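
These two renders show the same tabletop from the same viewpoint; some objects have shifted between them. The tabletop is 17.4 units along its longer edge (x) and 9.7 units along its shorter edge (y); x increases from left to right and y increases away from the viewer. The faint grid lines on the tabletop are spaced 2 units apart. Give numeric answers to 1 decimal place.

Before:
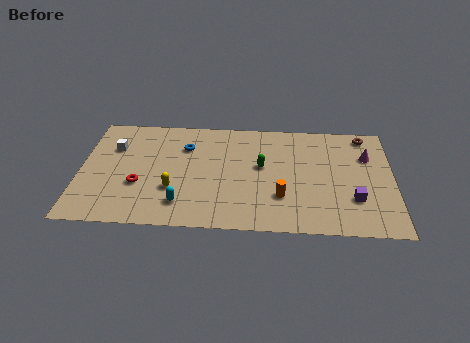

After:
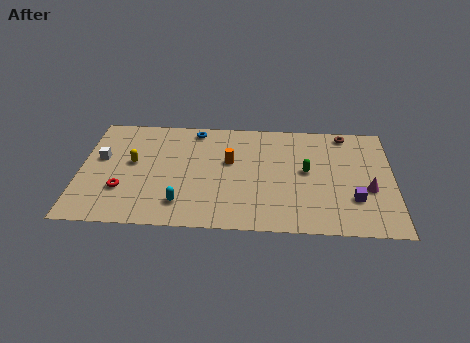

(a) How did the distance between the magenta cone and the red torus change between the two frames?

+0.5

The distance was about 13.1 in the first image and 13.6 in the second, so they moved 0.5 units further apart.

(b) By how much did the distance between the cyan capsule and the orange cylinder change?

-1.0

Before: roughly 5.6 units apart; after: 4.6. That's 1.0 units closer together.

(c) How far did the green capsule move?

2.5

The green capsule moved from about (10.1, 5.5) to (12.6, 5.2), a distance of √(2.5² + 0.3²) ≈ 2.5.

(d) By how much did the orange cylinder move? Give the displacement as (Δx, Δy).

(-2.9, 2.9)

The orange cylinder was at about (11.2, 2.9) and moved to about (8.3, 5.8).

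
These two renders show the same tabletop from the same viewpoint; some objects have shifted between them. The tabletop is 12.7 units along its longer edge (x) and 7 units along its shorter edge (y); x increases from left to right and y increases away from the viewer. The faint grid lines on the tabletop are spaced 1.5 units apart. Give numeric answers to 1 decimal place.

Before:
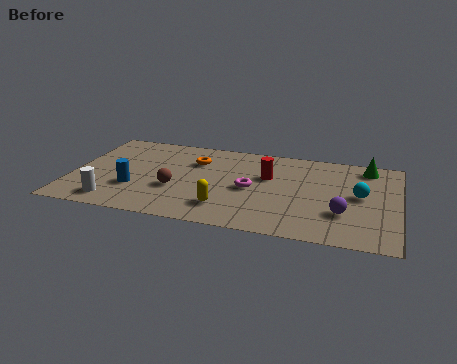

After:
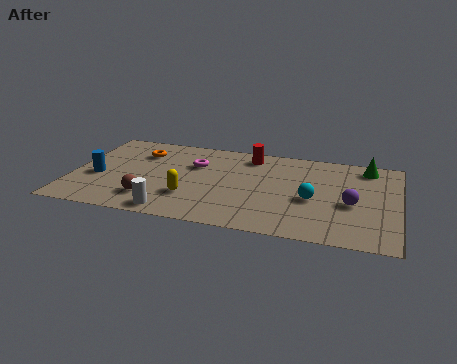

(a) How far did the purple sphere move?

0.9

From (10.6, 2.2) to (10.9, 3.0), the purple sphere covered √(0.3² + 0.8²) ≈ 0.9 units.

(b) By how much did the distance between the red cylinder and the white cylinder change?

-0.9

They were about 6.7 units apart before and 5.8 after — 0.9 units closer together.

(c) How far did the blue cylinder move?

1.6

The blue cylinder moved from about (2.5, 2.3) to (1.0, 2.9), a distance of √(1.5² + 0.6²) ≈ 1.6.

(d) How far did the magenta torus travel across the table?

2.7

The magenta torus was near (7.0, 3.3) before and (4.7, 4.7) after, so it travelled √(2.3² + 1.4²) ≈ 2.7 units.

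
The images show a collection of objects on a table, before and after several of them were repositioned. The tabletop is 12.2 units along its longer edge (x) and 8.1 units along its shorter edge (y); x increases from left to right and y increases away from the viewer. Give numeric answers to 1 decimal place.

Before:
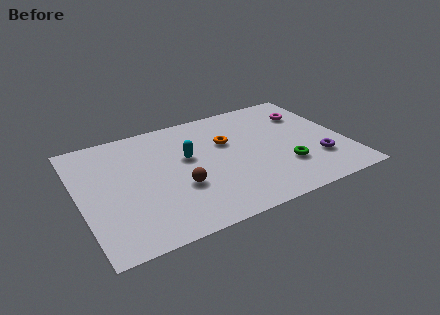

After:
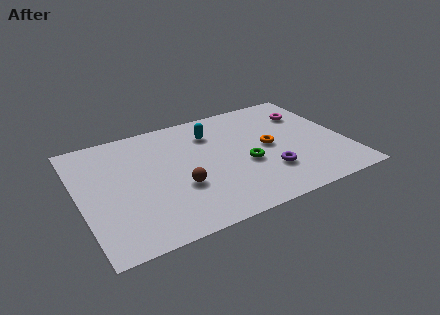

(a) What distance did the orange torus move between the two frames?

2.1

From (6.9, 5.2) to (8.7, 4.1), the orange torus covered √(1.8² + 1.1²) ≈ 2.1 units.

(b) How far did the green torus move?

1.9

From (9.2, 2.4) to (7.5, 3.3), the green torus covered √(1.7² + 0.9²) ≈ 1.9 units.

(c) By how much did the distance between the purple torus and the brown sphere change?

-2.3

They were about 6.3 units apart before and 4.0 after — 2.3 units closer together.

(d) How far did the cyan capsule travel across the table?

1.8

The cyan capsule moved from about (5.0, 4.8) to (6.3, 6.1), a distance of √(1.3² + 1.3²) ≈ 1.8.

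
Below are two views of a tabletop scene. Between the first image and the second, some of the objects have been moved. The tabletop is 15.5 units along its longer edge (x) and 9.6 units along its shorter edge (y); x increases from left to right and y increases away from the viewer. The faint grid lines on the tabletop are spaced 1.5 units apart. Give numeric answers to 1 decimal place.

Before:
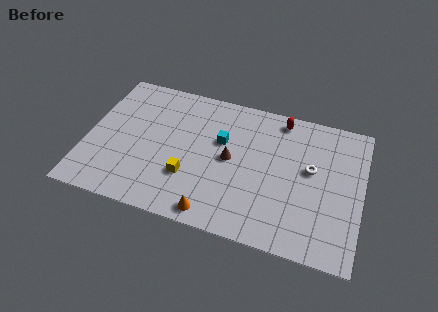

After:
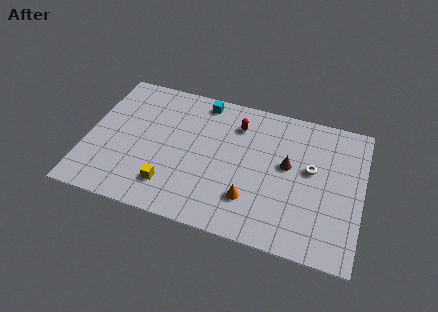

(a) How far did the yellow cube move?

1.3

From (5.9, 3.0) to (4.9, 2.1), the yellow cube covered √(1.0² + 0.9²) ≈ 1.3 units.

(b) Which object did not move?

the white torus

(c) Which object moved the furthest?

the brown cone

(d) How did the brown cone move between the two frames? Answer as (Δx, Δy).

(3.2, 0.5)

From the two frames, the brown cone sits at roughly (8.1, 4.9) before and (11.3, 5.4) after.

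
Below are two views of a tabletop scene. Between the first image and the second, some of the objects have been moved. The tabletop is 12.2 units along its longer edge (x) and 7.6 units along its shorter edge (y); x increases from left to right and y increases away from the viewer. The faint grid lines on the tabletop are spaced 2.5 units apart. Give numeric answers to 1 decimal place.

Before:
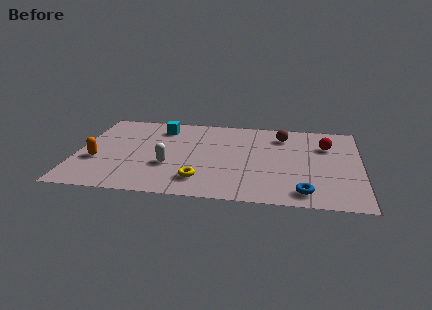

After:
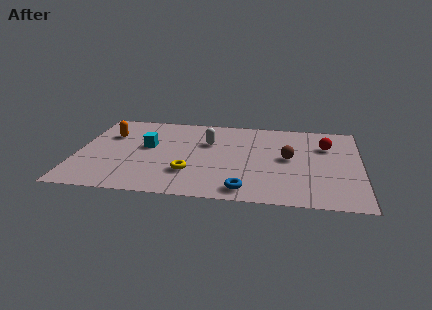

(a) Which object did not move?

the red sphere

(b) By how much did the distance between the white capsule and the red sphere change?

-2.1

The distance was about 7.2 in the first image and 5.1 in the second, so they moved 2.1 units closer together.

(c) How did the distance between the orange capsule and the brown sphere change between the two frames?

-0.6

The distance was about 8.5 in the first image and 7.9 in the second, so they moved 0.6 units closer together.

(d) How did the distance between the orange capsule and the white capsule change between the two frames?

+1.2

Before: roughly 3.1 units apart; after: 4.3. That's 1.2 units further apart.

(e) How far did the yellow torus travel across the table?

0.8

From (5.4, 1.6) to (4.9, 2.2), the yellow torus covered √(0.5² + 0.6²) ≈ 0.8 units.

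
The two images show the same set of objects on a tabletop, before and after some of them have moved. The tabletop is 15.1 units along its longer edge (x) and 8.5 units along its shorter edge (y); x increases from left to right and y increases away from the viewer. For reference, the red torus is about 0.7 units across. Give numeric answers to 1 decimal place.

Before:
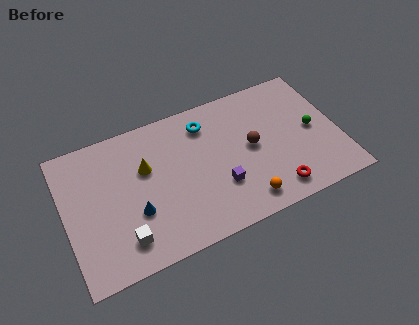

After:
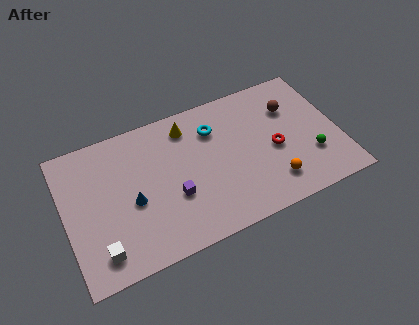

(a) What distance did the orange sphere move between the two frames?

1.7

The orange sphere was near (9.5, 1.3) before and (11.1, 1.8) after, so it travelled √(1.6² + 0.5²) ≈ 1.7 units.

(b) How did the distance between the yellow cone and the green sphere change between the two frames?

-1.5

They were about 9.3 units apart before and 7.8 after — 1.5 units closer together.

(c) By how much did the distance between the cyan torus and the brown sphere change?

+1.0

Before: roughly 3.3 units apart; after: 4.3. That's 1.0 units further apart.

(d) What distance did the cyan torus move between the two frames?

0.6

The cyan torus was near (8.0, 6.8) before and (8.4, 6.3) after, so it travelled √(0.4² + 0.5²) ≈ 0.6 units.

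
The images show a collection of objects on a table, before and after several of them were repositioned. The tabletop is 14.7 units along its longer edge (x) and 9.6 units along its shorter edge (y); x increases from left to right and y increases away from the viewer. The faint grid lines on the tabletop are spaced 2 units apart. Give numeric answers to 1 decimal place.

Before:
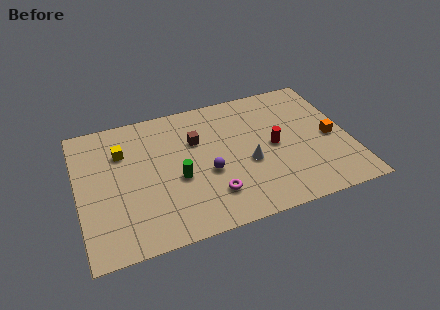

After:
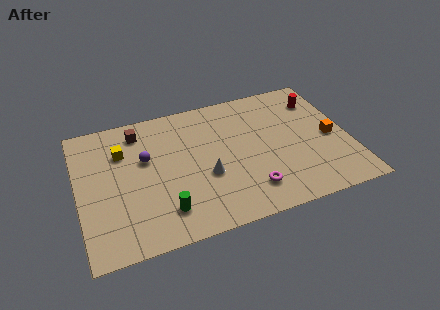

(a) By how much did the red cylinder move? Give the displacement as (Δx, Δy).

(2.8, 2.7)

From the two frames, the red cylinder sits at roughly (10.6, 4.7) before and (13.4, 7.4) after.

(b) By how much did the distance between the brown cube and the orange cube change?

+3.3

Before: roughly 7.5 units apart; after: 10.8. That's 3.3 units further apart.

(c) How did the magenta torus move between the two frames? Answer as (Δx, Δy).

(2.0, -0.3)

The magenta torus started near (7.0, 2.3) and ended near (9.0, 2.0).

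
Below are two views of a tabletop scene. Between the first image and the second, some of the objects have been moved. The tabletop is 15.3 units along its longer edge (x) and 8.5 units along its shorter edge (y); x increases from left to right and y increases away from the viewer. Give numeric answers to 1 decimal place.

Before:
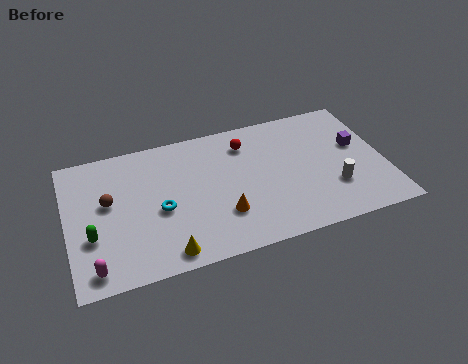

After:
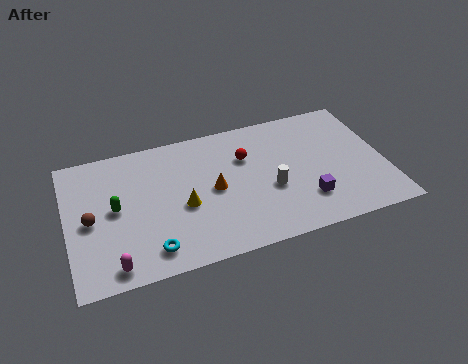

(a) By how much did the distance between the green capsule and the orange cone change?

-1.5

They were about 6.2 units apart before and 4.7 after — 1.5 units closer together.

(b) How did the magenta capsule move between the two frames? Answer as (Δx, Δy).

(0.9, -0.1)

The magenta capsule started near (1.1, 1.1) and ended near (2.0, 1.0).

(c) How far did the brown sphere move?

1.3

The brown sphere was near (2.0, 4.9) before and (1.1, 4.0) after, so it travelled √(0.9² + 0.9²) ≈ 1.3 units.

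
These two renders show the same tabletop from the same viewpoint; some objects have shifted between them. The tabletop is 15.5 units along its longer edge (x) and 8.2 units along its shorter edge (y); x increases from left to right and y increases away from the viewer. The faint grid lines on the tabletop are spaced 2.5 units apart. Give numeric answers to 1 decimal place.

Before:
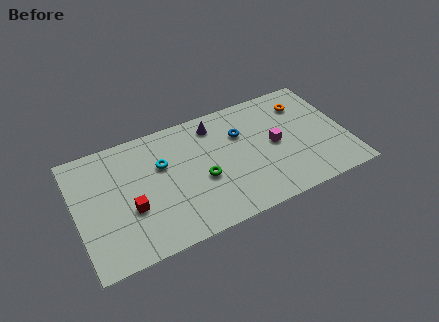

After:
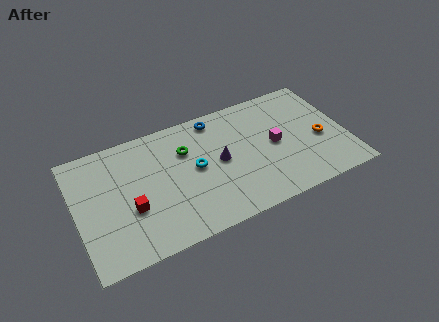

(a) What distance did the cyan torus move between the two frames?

2.1

The cyan torus moved from about (5.0, 5.3) to (6.8, 4.3), a distance of √(1.8² + 1.0²) ≈ 2.1.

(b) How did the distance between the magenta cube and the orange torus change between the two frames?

-0.3

Before: roughly 3.0 units apart; after: 2.7. That's 0.3 units closer together.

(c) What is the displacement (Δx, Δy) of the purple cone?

(0.0, -2.6)

The purple cone was at about (8.2, 6.8) and moved to about (8.2, 4.2).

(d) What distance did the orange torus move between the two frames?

2.9

The orange torus moved from about (13.4, 6.3) to (14.0, 3.5), a distance of √(0.6² + 2.8²) ≈ 2.9.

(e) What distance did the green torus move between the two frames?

2.4

From (7.1, 3.4) to (6.4, 5.7), the green torus covered √(0.7² + 2.3²) ≈ 2.4 units.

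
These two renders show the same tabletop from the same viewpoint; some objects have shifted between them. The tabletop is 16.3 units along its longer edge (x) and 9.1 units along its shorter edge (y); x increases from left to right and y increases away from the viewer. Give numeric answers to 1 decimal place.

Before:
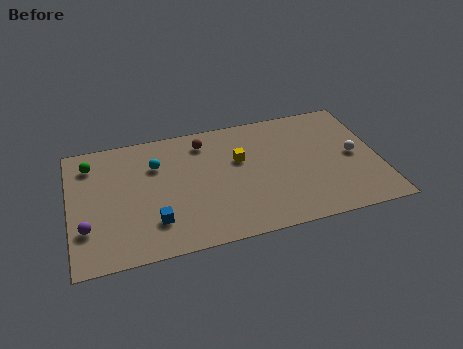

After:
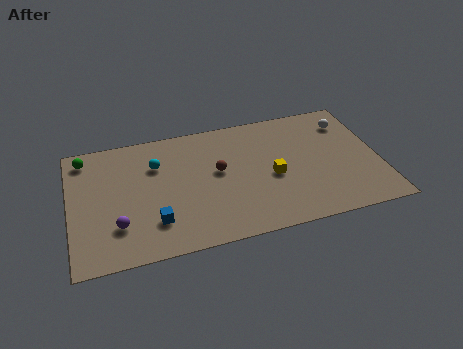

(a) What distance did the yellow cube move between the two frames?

2.3

From (9.0, 5.7) to (10.6, 4.0), the yellow cube covered √(1.6² + 1.7²) ≈ 2.3 units.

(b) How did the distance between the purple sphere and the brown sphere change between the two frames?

-2.0

They were about 8.0 units apart before and 6.0 after — 2.0 units closer together.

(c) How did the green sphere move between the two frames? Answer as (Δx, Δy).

(-0.3, 0.5)

The green sphere started near (1.2, 7.3) and ended near (0.9, 7.8).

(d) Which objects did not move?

the blue cube and the cyan sphere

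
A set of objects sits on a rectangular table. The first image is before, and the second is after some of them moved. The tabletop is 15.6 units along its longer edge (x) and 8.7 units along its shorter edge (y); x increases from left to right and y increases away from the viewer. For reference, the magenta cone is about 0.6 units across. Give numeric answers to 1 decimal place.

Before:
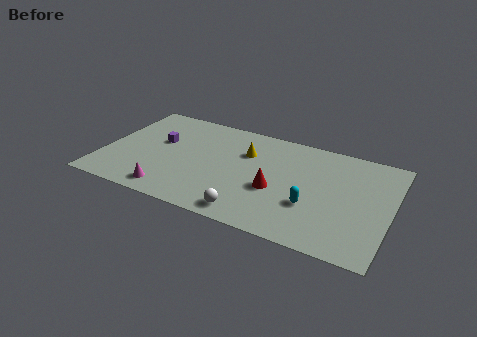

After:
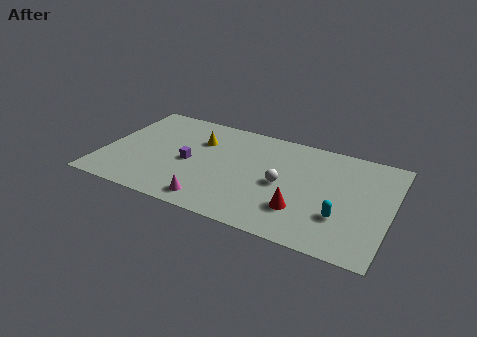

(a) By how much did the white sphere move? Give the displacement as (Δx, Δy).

(1.4, 3.0)

From the two frames, the white sphere sits at roughly (8.4, 1.1) before and (9.8, 4.1) after.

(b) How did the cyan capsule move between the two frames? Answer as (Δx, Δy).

(1.6, -0.3)

The cyan capsule started near (11.5, 3.0) and ended near (13.1, 2.7).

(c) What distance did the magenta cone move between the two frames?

2.3

From (4.0, 1.2) to (6.3, 1.2), the magenta cone covered √(2.3² + 0.0²) ≈ 2.3 units.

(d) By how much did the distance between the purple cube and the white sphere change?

-1.8

The distance was about 6.9 in the first image and 5.1 in the second, so they moved 1.8 units closer together.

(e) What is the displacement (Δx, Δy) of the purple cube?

(1.8, -1.2)

From the two frames, the purple cube sits at roughly (2.9, 5.2) before and (4.7, 4.0) after.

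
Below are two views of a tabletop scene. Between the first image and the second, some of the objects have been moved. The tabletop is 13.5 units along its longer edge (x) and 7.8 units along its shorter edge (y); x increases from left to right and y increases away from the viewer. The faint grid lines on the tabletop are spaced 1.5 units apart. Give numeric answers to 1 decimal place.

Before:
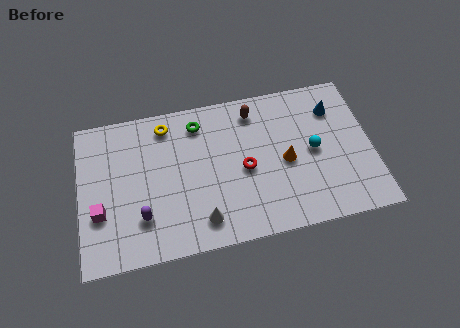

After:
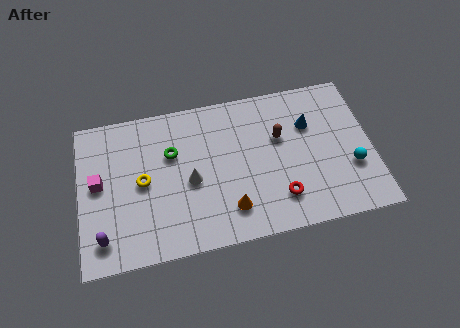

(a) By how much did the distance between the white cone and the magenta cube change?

-0.5

Before: roughly 4.8 units apart; after: 4.3. That's 0.5 units closer together.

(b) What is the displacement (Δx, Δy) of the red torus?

(1.5, -1.8)

From the two frames, the red torus sits at roughly (7.6, 3.6) before and (9.1, 1.8) after.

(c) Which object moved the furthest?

the orange cone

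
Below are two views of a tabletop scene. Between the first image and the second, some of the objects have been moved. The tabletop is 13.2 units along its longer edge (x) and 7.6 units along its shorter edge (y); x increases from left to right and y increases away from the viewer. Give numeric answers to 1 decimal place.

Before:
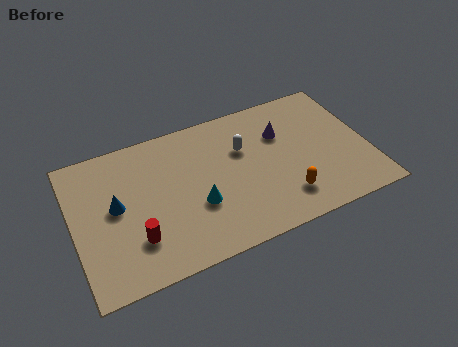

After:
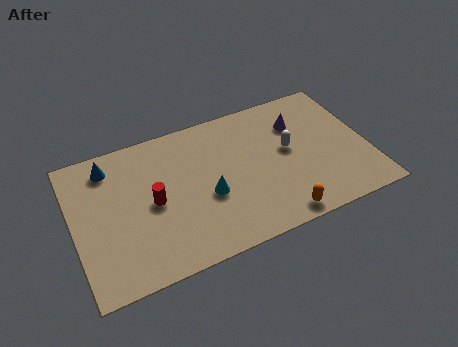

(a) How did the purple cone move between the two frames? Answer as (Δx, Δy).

(0.8, 0.3)

The purple cone started near (9.5, 5.2) and ended near (10.3, 5.5).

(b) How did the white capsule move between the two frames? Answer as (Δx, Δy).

(2.0, -0.8)

The white capsule started near (7.7, 5.0) and ended near (9.7, 4.2).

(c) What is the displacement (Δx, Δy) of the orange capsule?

(-0.4, -0.9)

From the two frames, the orange capsule sits at roughly (9.2, 1.7) before and (8.8, 0.8) after.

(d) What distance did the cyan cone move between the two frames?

0.6

The cyan cone was near (5.4, 2.8) before and (5.9, 3.1) after, so it travelled √(0.5² + 0.3²) ≈ 0.6 units.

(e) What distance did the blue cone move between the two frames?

2.2

From (1.9, 4.1) to (1.8, 6.3), the blue cone covered √(0.1² + 2.2²) ≈ 2.2 units.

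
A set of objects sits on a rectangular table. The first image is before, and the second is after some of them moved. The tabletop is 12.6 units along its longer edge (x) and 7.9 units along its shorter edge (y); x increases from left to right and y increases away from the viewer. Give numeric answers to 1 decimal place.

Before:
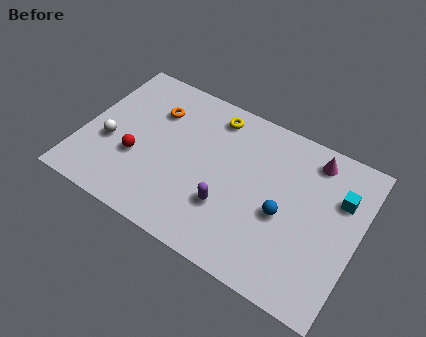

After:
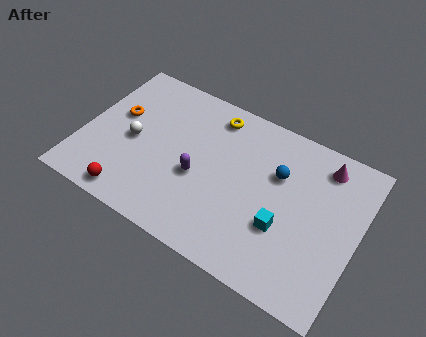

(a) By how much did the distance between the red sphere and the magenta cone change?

+1.3

The distance was about 8.5 in the first image and 9.8 in the second, so they moved 1.3 units further apart.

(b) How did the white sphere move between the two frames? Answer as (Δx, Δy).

(1.0, 0.6)

The white sphere was at about (1.3, 3.1) and moved to about (2.3, 3.7).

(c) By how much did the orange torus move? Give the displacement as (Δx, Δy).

(-1.6, -1.0)

From the two frames, the orange torus sits at roughly (3.0, 5.7) before and (1.4, 4.7) after.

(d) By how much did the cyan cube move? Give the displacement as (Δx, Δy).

(-2.2, -2.6)

The cyan cube was at about (11.6, 5.4) and moved to about (9.4, 2.8).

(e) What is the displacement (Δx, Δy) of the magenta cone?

(0.5, -0.1)

The magenta cone was at about (10.2, 6.7) and moved to about (10.7, 6.6).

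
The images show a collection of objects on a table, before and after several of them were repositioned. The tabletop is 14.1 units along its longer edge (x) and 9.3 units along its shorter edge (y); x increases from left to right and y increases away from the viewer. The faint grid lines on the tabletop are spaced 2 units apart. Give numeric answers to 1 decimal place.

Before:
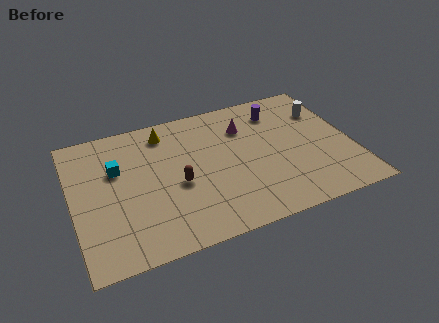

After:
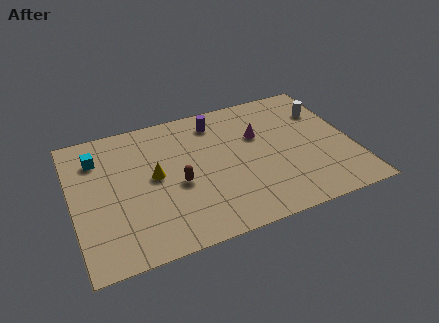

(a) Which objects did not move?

the white cylinder and the brown capsule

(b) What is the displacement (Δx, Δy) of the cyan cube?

(-0.9, 1.1)

The cyan cube was at about (2.3, 6.0) and moved to about (1.4, 7.1).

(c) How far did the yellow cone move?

3.0

The yellow cone moved from about (4.9, 7.8) to (4.1, 4.9), a distance of √(0.8² + 2.9²) ≈ 3.0.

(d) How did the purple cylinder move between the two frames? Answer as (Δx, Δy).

(-3.2, 0.3)

The purple cylinder was at about (10.7, 7.4) and moved to about (7.5, 7.7).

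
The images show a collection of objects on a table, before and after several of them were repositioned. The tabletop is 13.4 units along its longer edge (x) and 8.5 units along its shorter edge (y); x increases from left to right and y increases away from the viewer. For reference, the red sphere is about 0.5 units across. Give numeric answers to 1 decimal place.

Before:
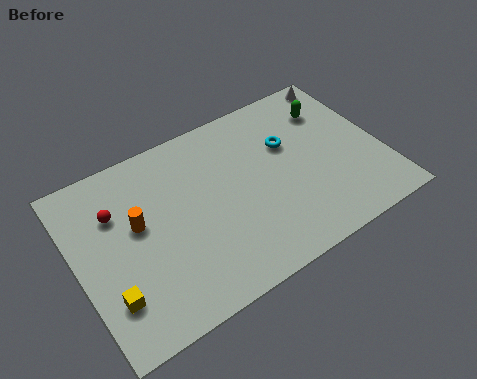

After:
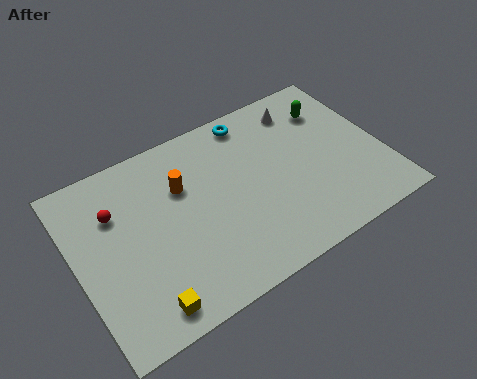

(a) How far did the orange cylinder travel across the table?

2.2

From (2.7, 4.9) to (4.8, 5.7), the orange cylinder covered √(2.1² + 0.8²) ≈ 2.2 units.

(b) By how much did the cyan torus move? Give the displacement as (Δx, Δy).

(-1.3, 2.0)

The cyan torus started near (9.5, 5.5) and ended near (8.2, 7.5).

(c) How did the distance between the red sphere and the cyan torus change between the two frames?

-1.1

They were about 7.6 units apart before and 6.5 after — 1.1 units closer together.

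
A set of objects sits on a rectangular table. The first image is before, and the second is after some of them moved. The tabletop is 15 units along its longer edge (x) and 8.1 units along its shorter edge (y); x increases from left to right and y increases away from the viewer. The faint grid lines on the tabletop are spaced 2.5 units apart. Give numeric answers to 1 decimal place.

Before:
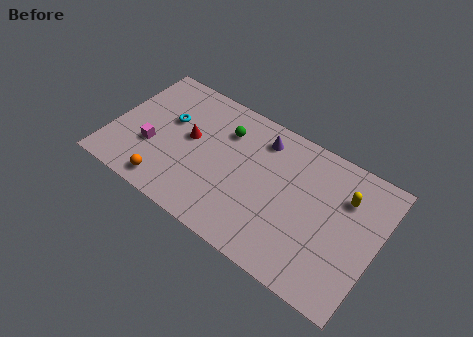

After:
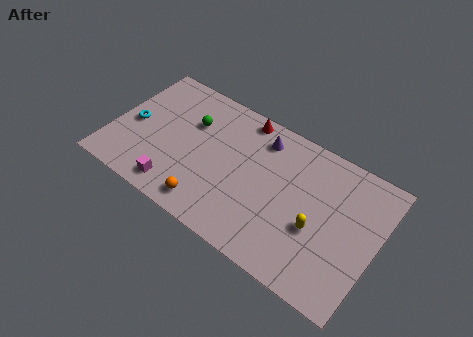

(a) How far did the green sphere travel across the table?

2.0

From (6.1, 6.0) to (4.2, 5.5), the green sphere covered √(1.9² + 0.5²) ≈ 2.0 units.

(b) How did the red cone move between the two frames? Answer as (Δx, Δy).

(2.6, 2.8)

From the two frames, the red cone sits at roughly (4.3, 4.5) before and (6.9, 7.3) after.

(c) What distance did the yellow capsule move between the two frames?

2.9

The yellow capsule moved from about (13.0, 5.8) to (11.8, 3.2), a distance of √(1.2² + 2.6²) ≈ 2.9.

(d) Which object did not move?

the purple cone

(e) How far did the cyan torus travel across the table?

2.2

The cyan torus moved from about (3.0, 5.0) to (1.1, 3.8), a distance of √(1.9² + 1.2²) ≈ 2.2.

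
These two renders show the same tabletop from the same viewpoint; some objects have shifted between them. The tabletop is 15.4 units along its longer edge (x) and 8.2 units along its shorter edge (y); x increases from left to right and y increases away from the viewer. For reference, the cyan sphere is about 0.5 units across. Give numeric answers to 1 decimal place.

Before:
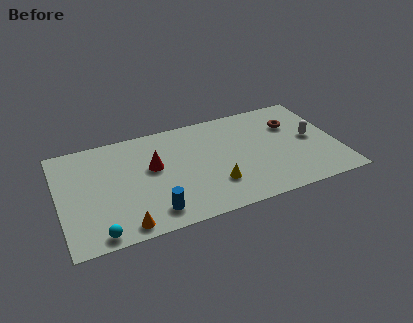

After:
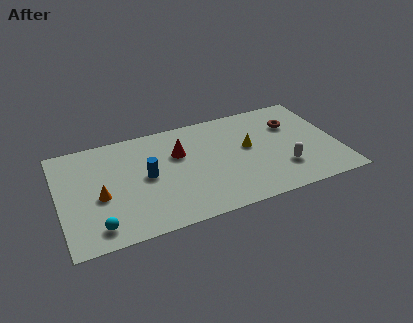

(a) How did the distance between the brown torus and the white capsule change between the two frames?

+1.8

They were about 1.7 units apart before and 3.5 after — 1.8 units further apart.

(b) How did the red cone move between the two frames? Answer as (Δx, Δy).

(1.5, 0.6)

The red cone was at about (5.2, 4.8) and moved to about (6.7, 5.4).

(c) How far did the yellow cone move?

3.1

The yellow cone moved from about (8.4, 2.3) to (10.5, 4.6), a distance of √(2.1² + 2.3²) ≈ 3.1.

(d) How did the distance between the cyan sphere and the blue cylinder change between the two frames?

+1.0

They were about 3.1 units apart before and 4.1 after — 1.0 units further apart.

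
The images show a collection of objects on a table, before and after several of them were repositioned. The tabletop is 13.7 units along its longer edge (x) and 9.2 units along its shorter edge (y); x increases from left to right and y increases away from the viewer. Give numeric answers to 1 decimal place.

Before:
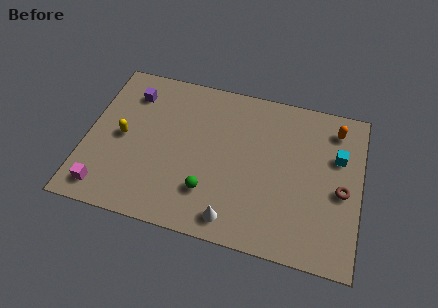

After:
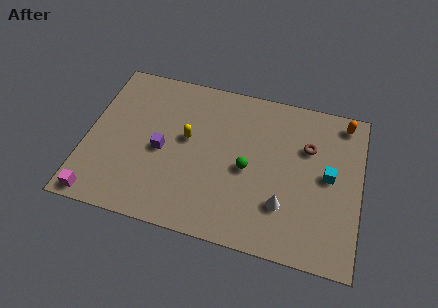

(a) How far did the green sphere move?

2.5

From (6.3, 2.4) to (8.1, 4.2), the green sphere covered √(1.8² + 1.8²) ≈ 2.5 units.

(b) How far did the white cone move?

2.8

The white cone moved from about (7.6, 1.2) to (10.0, 2.6), a distance of √(2.4² + 1.4²) ≈ 2.8.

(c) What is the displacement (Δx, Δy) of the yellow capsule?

(3.2, 0.7)

The yellow capsule was at about (1.8, 4.5) and moved to about (5.0, 5.2).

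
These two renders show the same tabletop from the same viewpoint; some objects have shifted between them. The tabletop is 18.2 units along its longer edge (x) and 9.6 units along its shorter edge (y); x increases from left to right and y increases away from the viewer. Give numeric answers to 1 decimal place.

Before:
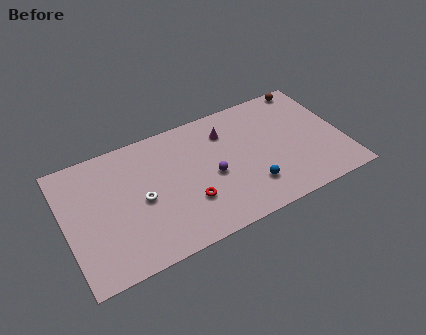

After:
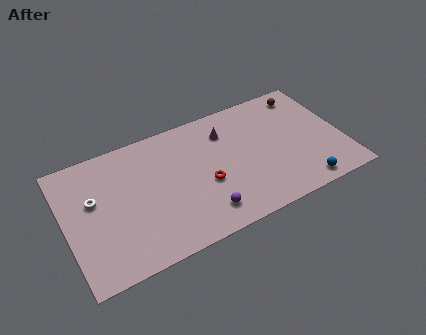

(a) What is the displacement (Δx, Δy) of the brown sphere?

(-0.3, -0.6)

The brown sphere started near (16.6, 8.8) and ended near (16.3, 8.2).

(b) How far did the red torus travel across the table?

1.5

From (7.8, 3.0) to (9.0, 3.9), the red torus covered √(1.2² + 0.9²) ≈ 1.5 units.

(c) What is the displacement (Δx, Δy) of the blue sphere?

(3.3, -1.3)

The blue sphere started near (11.8, 2.4) and ended near (15.1, 1.1).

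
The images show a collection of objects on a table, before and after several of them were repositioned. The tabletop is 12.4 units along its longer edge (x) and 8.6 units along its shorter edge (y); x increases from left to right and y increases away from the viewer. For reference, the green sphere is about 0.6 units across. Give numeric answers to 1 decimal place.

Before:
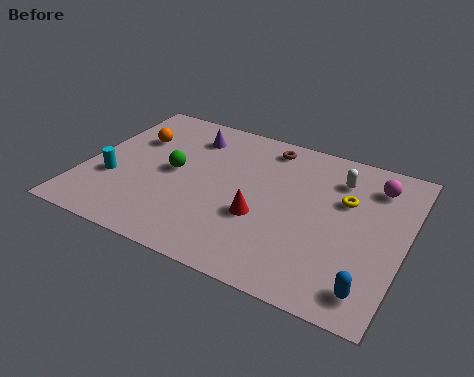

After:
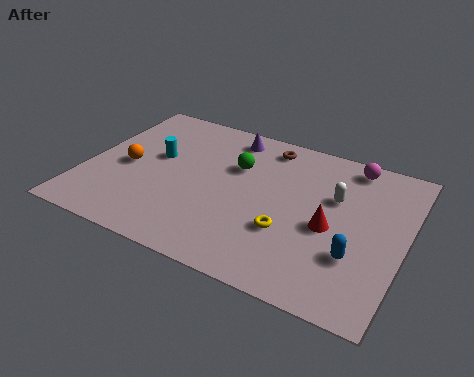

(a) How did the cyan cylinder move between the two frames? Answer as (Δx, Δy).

(1.4, 2.0)

The cyan cylinder started near (1.2, 3.0) and ended near (2.6, 5.0).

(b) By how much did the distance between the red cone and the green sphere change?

+0.5

The distance was about 3.8 in the first image and 4.3 in the second, so they moved 0.5 units further apart.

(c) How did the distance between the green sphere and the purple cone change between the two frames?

-0.6

They were about 2.4 units apart before and 1.8 after — 0.6 units closer together.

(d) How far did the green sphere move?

2.6

The green sphere moved from about (3.4, 4.4) to (5.7, 5.7), a distance of √(2.3² + 1.3²) ≈ 2.6.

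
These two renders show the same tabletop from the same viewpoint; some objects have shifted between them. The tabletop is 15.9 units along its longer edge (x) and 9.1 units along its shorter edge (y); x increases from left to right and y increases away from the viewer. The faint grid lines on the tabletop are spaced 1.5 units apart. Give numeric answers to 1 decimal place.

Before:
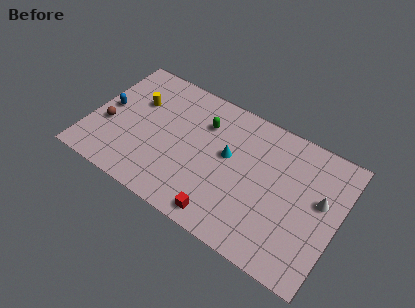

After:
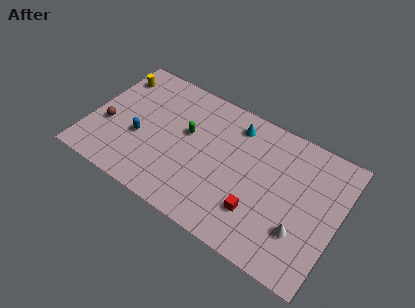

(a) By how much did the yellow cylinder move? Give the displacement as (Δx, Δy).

(-1.7, 1.2)

From the two frames, the yellow cylinder sits at roughly (2.7, 6.0) before and (1.0, 7.2) after.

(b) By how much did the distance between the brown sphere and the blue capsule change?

+0.9

Before: roughly 1.2 units apart; after: 2.1. That's 0.9 units further apart.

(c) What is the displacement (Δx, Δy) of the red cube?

(2.0, 1.4)

From the two frames, the red cube sits at roughly (9.1, 1.1) before and (11.1, 2.5) after.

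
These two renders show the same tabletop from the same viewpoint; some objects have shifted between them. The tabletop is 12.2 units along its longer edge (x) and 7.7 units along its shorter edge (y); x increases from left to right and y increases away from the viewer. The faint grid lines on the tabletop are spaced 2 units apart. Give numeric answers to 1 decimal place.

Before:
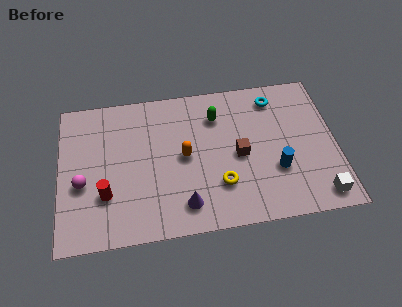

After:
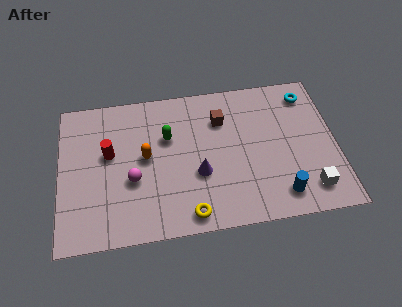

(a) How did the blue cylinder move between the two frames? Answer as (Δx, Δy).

(0.1, -1.3)

From the two frames, the blue cylinder sits at roughly (9.5, 2.6) before and (9.6, 1.3) after.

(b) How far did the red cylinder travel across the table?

2.1

From (2.0, 2.4) to (2.2, 4.5), the red cylinder covered √(0.2² + 2.1²) ≈ 2.1 units.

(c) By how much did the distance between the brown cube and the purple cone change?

-0.4

The distance was about 3.3 in the first image and 2.9 in the second, so they moved 0.4 units closer together.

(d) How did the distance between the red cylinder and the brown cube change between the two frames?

-0.9

The distance was about 6.0 in the first image and 5.1 in the second, so they moved 0.9 units closer together.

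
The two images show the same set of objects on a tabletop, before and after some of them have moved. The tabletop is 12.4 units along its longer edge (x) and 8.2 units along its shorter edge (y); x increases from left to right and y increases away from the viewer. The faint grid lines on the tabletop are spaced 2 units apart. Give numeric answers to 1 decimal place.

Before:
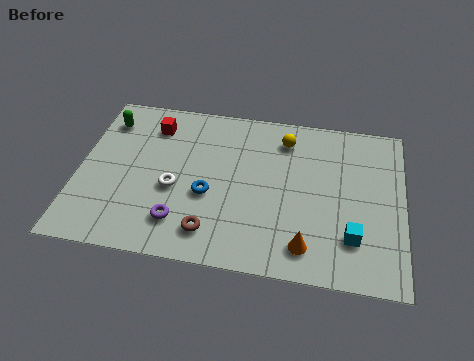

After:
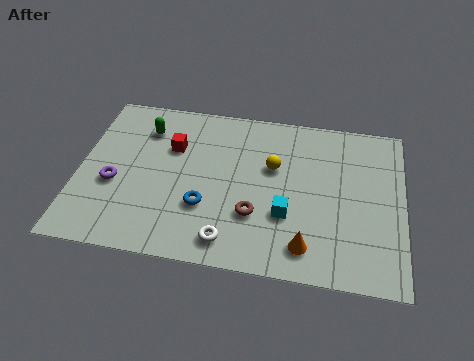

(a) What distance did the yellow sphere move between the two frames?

1.6

The yellow sphere moved from about (7.8, 6.6) to (7.4, 5.1), a distance of √(0.4² + 1.5²) ≈ 1.6.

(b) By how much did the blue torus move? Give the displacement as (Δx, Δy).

(-0.1, -0.6)

From the two frames, the blue torus sits at roughly (5.0, 3.3) before and (4.9, 2.7) after.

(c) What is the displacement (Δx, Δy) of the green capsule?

(1.5, -0.2)

The green capsule started near (0.9, 6.5) and ended near (2.4, 6.3).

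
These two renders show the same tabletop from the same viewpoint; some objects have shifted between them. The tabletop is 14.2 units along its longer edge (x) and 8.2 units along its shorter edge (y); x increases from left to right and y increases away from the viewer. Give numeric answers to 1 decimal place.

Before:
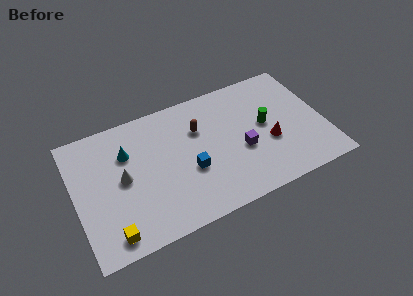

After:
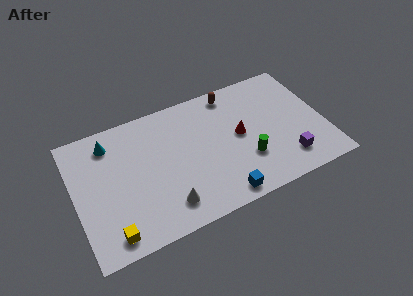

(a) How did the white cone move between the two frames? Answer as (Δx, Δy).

(2.2, -2.6)

The white cone was at about (2.7, 4.2) and moved to about (4.9, 1.6).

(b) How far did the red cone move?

1.9

The red cone was near (11.0, 3.2) before and (9.4, 4.3) after, so it travelled √(1.6² + 1.1²) ≈ 1.9 units.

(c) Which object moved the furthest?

the white cone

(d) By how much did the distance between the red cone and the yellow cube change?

-1.2

Before: roughly 9.5 units apart; after: 8.3. That's 1.2 units closer together.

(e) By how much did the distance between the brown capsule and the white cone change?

+2.4

They were about 4.7 units apart before and 7.1 after — 2.4 units further apart.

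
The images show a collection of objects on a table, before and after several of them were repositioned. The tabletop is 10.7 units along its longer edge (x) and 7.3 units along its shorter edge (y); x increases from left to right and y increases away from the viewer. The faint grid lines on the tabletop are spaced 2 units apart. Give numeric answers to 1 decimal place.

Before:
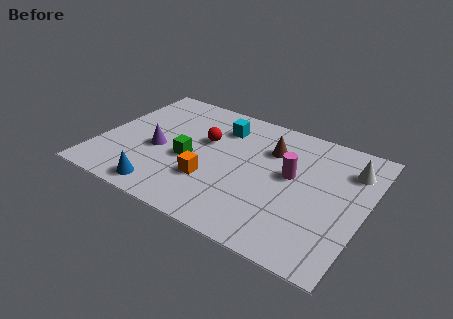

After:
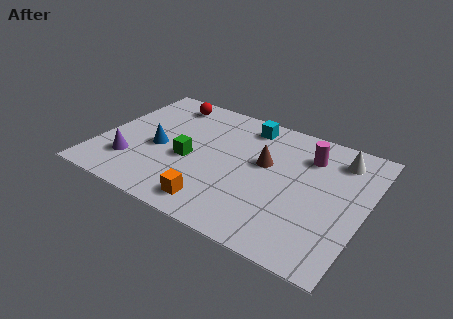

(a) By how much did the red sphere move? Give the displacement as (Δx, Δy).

(-1.9, 1.7)

The red sphere started near (4.1, 4.5) and ended near (2.2, 6.2).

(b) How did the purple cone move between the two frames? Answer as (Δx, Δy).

(-0.9, -1.2)

The purple cone was at about (2.4, 3.1) and moved to about (1.5, 1.9).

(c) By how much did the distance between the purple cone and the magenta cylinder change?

+2.2

They were about 5.4 units apart before and 7.6 after — 2.2 units further apart.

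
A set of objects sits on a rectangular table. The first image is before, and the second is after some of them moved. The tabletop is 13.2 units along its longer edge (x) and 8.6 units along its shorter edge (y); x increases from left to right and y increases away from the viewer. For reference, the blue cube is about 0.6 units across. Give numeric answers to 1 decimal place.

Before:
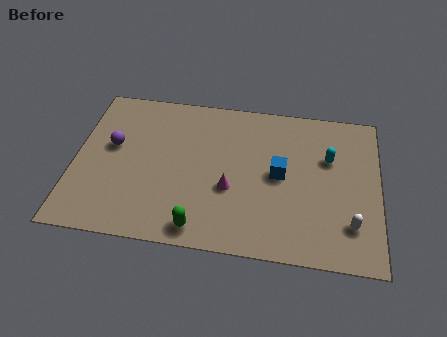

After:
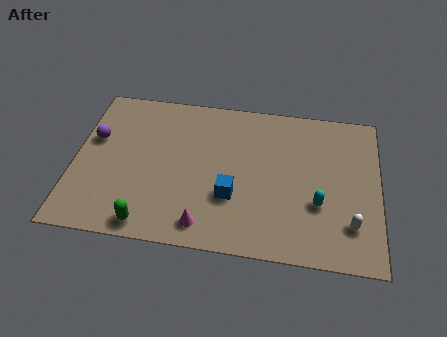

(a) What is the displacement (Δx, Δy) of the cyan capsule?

(-0.4, -2.6)

From the two frames, the cyan capsule sits at roughly (11.0, 5.6) before and (10.6, 3.0) after.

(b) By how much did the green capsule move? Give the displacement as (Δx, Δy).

(-2.2, -0.1)

The green capsule started near (5.6, 1.0) and ended near (3.4, 0.9).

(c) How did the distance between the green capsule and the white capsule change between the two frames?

+2.2

Before: roughly 6.5 units apart; after: 8.7. That's 2.2 units further apart.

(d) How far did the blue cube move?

2.5

From (8.9, 4.4) to (6.9, 2.9), the blue cube covered √(2.0² + 1.5²) ≈ 2.5 units.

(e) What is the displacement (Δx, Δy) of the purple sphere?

(-0.8, 0.3)

The purple sphere was at about (1.6, 5.0) and moved to about (0.8, 5.3).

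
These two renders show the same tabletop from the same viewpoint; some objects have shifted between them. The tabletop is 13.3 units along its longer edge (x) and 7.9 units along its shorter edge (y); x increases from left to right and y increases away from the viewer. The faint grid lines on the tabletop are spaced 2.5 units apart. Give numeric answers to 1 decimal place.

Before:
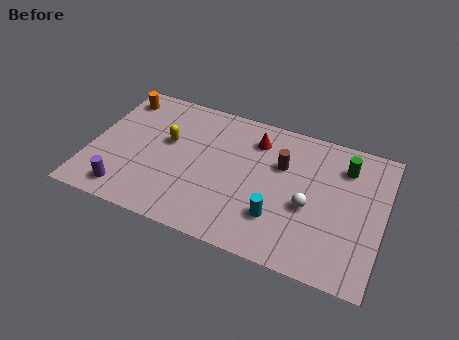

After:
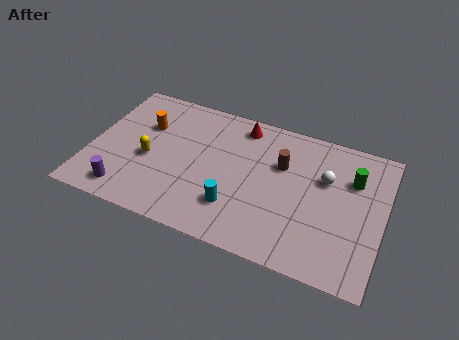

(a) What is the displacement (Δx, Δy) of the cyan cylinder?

(-1.9, -0.1)

The cyan cylinder was at about (8.7, 2.2) and moved to about (6.8, 2.1).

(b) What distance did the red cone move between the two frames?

0.9

The red cone moved from about (7.3, 6.2) to (6.6, 6.8), a distance of √(0.7² + 0.6²) ≈ 0.9.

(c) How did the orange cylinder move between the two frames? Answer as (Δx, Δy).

(1.4, -1.3)

The orange cylinder started near (0.9, 6.6) and ended near (2.3, 5.3).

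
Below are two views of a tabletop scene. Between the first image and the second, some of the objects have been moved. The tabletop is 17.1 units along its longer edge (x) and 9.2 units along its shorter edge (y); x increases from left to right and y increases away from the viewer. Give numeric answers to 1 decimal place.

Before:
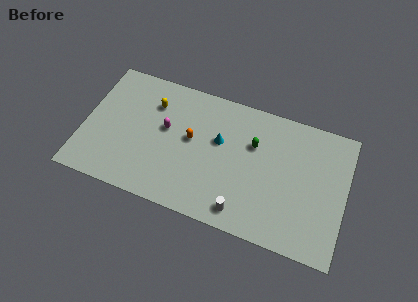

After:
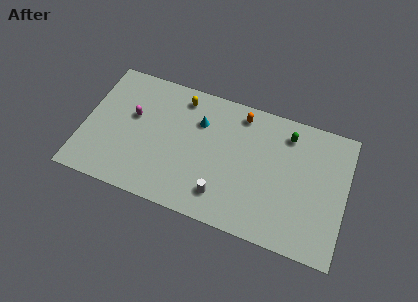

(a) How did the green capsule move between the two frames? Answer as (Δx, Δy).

(2.1, 1.4)

The green capsule started near (11.0, 6.1) and ended near (13.1, 7.5).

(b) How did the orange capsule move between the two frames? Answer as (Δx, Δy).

(3.0, 2.8)

From the two frames, the orange capsule sits at roughly (7.0, 5.1) before and (10.0, 7.9) after.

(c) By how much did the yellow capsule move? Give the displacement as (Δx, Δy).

(1.8, 1.0)

From the two frames, the yellow capsule sits at roughly (4.3, 6.8) before and (6.1, 7.8) after.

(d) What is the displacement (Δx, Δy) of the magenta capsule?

(-2.2, 0.2)

From the two frames, the magenta capsule sits at roughly (5.3, 5.3) before and (3.1, 5.5) after.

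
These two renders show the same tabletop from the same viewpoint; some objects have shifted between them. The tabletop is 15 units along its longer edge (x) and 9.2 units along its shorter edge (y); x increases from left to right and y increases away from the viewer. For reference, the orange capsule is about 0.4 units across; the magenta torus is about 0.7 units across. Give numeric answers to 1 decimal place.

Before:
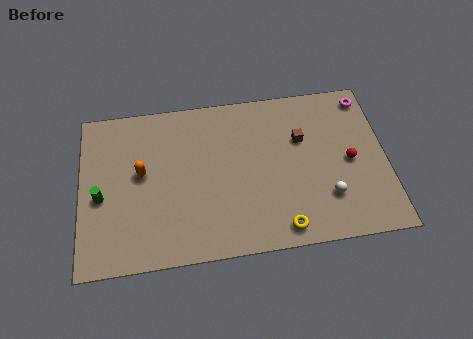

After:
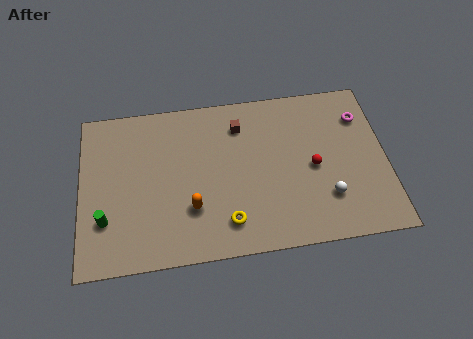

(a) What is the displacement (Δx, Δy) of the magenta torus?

(-0.3, -1.1)

The magenta torus was at about (14.2, 8.0) and moved to about (13.9, 6.9).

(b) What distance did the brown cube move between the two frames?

3.2

The brown cube moved from about (10.9, 6.0) to (7.9, 7.2), a distance of √(3.0² + 1.2²) ≈ 3.2.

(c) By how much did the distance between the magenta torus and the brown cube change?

+2.1

They were about 3.9 units apart before and 6.0 after — 2.1 units further apart.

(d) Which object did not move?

the white sphere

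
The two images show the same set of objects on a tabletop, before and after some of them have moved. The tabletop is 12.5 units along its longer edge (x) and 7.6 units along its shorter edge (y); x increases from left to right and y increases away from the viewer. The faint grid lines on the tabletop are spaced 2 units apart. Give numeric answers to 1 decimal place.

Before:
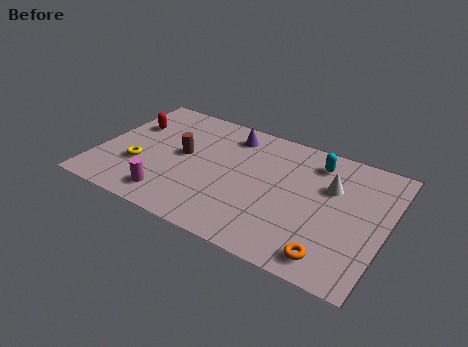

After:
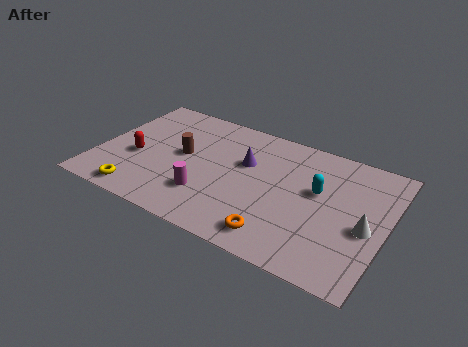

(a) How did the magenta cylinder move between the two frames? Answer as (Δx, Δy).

(1.5, 0.8)

The magenta cylinder started near (3.5, 1.3) and ended near (5.0, 2.1).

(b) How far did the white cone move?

2.4

From (10.0, 5.0) to (11.7, 3.3), the white cone covered √(1.7² + 1.7²) ≈ 2.4 units.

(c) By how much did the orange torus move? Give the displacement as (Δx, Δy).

(-2.3, 0.1)

The orange torus started near (10.5, 1.1) and ended near (8.2, 1.2).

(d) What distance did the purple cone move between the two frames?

1.7

The purple cone moved from about (5.4, 6.3) to (6.3, 4.8), a distance of √(0.9² + 1.5²) ≈ 1.7.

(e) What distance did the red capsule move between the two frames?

2.1

The red capsule was near (1.1, 5.1) before and (1.7, 3.1) after, so it travelled √(0.6² + 2.0²) ≈ 2.1 units.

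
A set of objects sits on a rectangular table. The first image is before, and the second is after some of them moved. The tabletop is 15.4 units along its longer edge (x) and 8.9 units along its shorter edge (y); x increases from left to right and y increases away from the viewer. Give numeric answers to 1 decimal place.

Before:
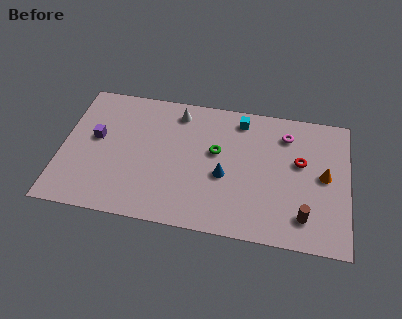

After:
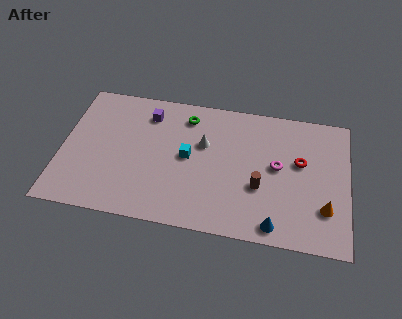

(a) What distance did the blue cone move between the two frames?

3.9

The blue cone moved from about (8.8, 3.7) to (11.6, 1.0), a distance of √(2.8² + 2.7²) ≈ 3.9.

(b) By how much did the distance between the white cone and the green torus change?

-1.2

The distance was about 3.2 in the first image and 2.0 in the second, so they moved 1.2 units closer together.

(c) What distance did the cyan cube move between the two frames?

4.0

The cyan cube moved from about (9.5, 7.6) to (6.8, 4.6), a distance of √(2.7² + 3.0²) ≈ 4.0.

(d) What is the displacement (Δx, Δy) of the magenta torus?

(-0.4, -2.2)

From the two frames, the magenta torus sits at roughly (12.0, 7.0) before and (11.6, 4.8) after.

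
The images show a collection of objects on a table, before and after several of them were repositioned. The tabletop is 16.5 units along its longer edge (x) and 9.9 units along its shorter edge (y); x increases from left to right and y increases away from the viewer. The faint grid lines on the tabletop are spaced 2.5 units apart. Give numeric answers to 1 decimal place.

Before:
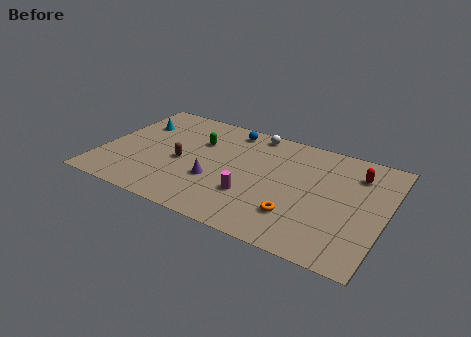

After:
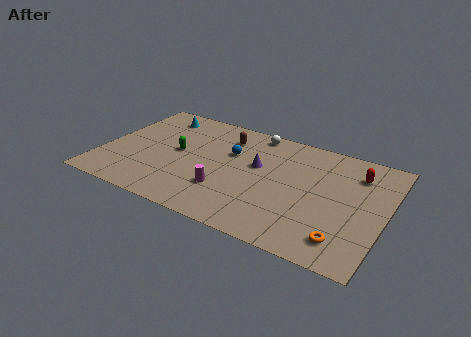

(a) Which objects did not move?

the white sphere and the red capsule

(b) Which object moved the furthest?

the brown capsule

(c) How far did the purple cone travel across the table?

3.3

From (6.8, 3.5) to (9.0, 5.9), the purple cone covered √(2.2² + 2.4²) ≈ 3.3 units.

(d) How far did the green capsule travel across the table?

1.9

The green capsule was near (5.4, 6.7) before and (4.3, 5.2) after, so it travelled √(1.1² + 1.5²) ≈ 1.9 units.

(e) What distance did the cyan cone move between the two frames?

1.6

The cyan cone was near (1.6, 7.0) before and (2.6, 8.3) after, so it travelled √(1.0² + 1.3²) ≈ 1.6 units.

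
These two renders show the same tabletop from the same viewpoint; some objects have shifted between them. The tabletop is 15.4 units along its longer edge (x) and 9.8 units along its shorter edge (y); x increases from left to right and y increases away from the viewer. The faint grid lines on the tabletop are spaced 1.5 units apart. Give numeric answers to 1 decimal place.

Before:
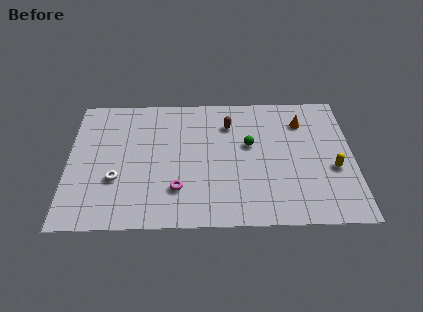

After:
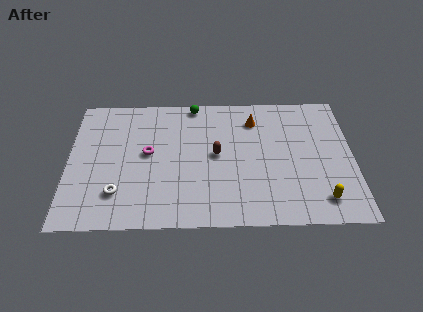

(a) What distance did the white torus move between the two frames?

1.0

From (2.6, 3.4) to (2.7, 2.4), the white torus covered √(0.1² + 1.0²) ≈ 1.0 units.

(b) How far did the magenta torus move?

3.1

The magenta torus moved from about (5.9, 2.6) to (4.3, 5.3), a distance of √(1.6² + 2.7²) ≈ 3.1.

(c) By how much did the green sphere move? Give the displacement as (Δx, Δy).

(-3.0, 3.2)

From the two frames, the green sphere sits at roughly (9.8, 5.8) before and (6.8, 9.0) after.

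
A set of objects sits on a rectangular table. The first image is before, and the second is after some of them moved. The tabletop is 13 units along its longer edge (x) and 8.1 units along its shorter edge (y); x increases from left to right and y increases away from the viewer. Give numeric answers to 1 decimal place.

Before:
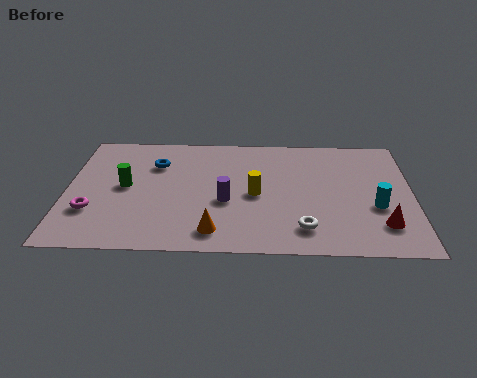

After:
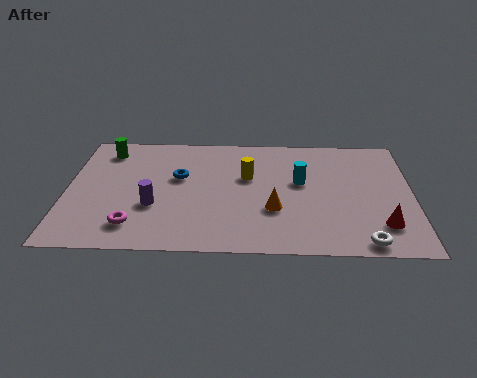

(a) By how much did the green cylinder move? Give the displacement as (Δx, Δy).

(-0.8, 2.5)

From the two frames, the green cylinder sits at roughly (2.2, 4.2) before and (1.4, 6.7) after.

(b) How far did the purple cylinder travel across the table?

2.7

The purple cylinder moved from about (6.0, 3.3) to (3.3, 2.9), a distance of √(2.7² + 0.4²) ≈ 2.7.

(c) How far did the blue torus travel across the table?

1.3

The blue torus moved from about (3.3, 5.8) to (4.2, 4.9), a distance of √(0.9² + 0.9²) ≈ 1.3.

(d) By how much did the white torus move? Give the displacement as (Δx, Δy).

(2.2, -0.8)

From the two frames, the white torus sits at roughly (8.9, 1.6) before and (11.1, 0.8) after.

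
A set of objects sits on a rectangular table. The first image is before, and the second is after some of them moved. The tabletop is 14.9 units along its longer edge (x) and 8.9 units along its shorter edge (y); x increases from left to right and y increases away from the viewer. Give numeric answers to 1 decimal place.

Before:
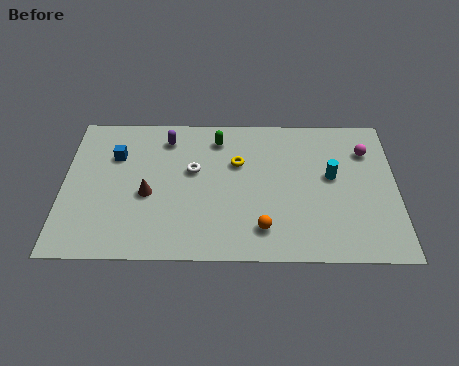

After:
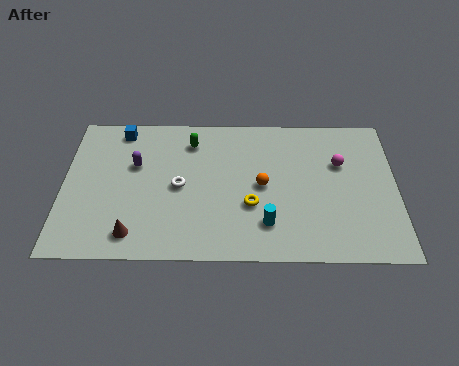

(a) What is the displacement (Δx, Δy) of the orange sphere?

(0.0, 2.6)

The orange sphere was at about (8.9, 1.8) and moved to about (8.9, 4.4).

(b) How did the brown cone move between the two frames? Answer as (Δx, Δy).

(-0.6, -2.4)

The brown cone started near (3.8, 3.8) and ended near (3.2, 1.4).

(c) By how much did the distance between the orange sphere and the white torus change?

-1.0

Before: roughly 4.7 units apart; after: 3.7. That's 1.0 units closer together.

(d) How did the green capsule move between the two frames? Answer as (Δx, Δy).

(-1.2, -0.2)

The green capsule started near (6.9, 7.3) and ended near (5.7, 7.1).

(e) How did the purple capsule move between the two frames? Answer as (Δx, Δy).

(-1.4, -1.7)

The purple capsule was at about (4.6, 7.3) and moved to about (3.2, 5.6).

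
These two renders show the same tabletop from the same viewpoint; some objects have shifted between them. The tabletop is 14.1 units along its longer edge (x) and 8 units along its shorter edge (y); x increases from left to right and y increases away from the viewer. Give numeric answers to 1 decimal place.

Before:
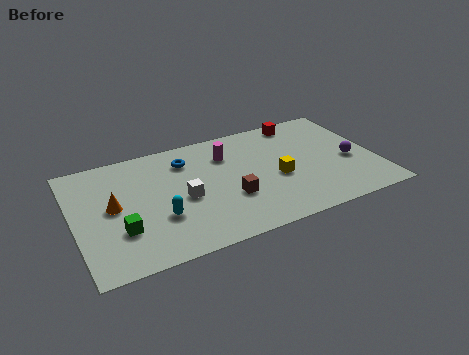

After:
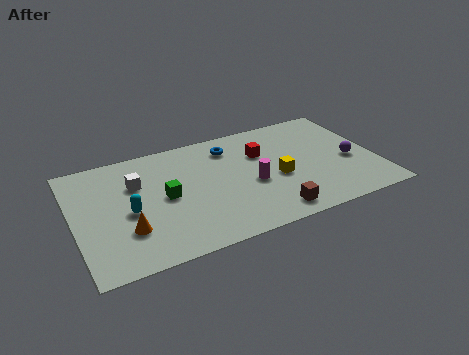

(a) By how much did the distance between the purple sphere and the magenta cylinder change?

-1.4

The distance was about 6.1 in the first image and 4.7 in the second, so they moved 1.4 units closer together.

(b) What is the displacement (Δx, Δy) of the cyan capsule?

(-1.3, 0.9)

From the two frames, the cyan capsule sits at roughly (3.8, 2.7) before and (2.5, 3.6) after.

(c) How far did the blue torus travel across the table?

2.1

The blue torus was near (5.4, 6.2) before and (7.5, 6.4) after, so it travelled √(2.1² + 0.2²) ≈ 2.1 units.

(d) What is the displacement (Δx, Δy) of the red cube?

(-2.1, -1.7)

From the two frames, the red cube sits at roughly (11.0, 7.1) before and (8.9, 5.4) after.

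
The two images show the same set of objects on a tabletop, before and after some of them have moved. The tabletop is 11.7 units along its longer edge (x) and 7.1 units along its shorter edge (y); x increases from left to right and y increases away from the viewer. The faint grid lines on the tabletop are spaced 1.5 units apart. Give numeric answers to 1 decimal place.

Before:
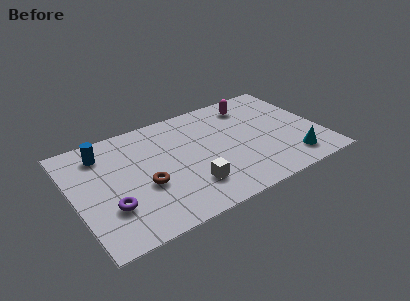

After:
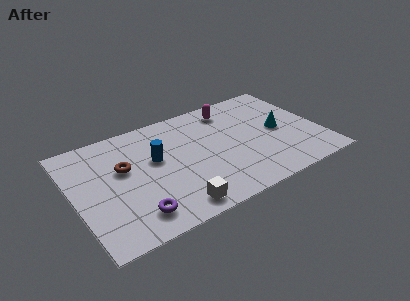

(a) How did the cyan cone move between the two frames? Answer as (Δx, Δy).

(-0.2, 2.2)

The cyan cone started near (10.0, 1.3) and ended near (9.8, 3.5).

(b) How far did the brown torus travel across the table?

1.7

From (3.2, 2.8) to (2.4, 4.3), the brown torus covered √(0.8² + 1.5²) ≈ 1.7 units.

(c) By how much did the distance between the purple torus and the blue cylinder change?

-0.3

They were about 3.5 units apart before and 3.2 after — 0.3 units closer together.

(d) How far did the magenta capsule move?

1.0

From (8.8, 5.8) to (7.8, 5.9), the magenta capsule covered √(1.0² + 0.1²) ≈ 1.0 units.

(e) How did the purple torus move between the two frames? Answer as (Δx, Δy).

(1.0, -0.9)

From the two frames, the purple torus sits at roughly (1.5, 2.2) before and (2.5, 1.3) after.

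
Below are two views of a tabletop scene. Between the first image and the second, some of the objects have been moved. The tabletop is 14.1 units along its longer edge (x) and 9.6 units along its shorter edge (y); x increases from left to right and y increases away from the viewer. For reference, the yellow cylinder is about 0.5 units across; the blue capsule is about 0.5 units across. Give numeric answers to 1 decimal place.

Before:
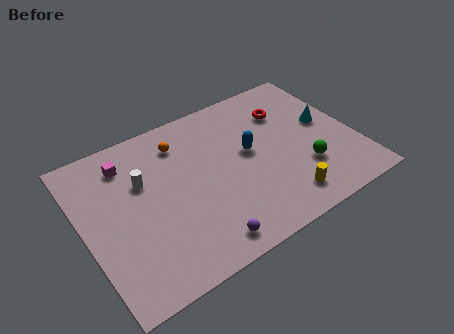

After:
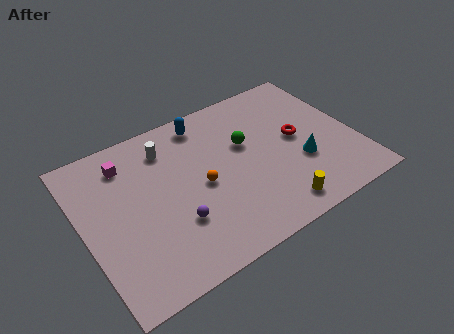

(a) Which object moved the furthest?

the green sphere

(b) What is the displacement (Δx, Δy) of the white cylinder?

(1.5, 1.4)

The white cylinder was at about (3.2, 6.2) and moved to about (4.7, 7.6).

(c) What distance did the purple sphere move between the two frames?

2.1

From (5.5, 1.2) to (4.4, 3.0), the purple sphere covered √(1.1² + 1.8²) ≈ 2.1 units.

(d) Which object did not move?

the magenta cube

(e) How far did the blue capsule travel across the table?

3.6

The blue capsule moved from about (8.7, 5.3) to (6.8, 8.3), a distance of √(1.9² + 3.0²) ≈ 3.6.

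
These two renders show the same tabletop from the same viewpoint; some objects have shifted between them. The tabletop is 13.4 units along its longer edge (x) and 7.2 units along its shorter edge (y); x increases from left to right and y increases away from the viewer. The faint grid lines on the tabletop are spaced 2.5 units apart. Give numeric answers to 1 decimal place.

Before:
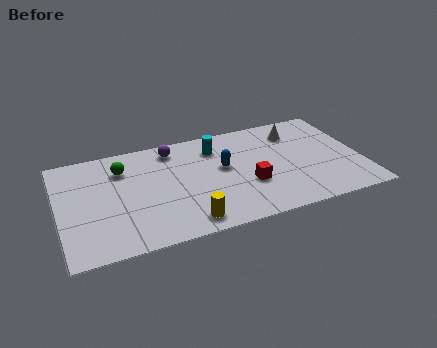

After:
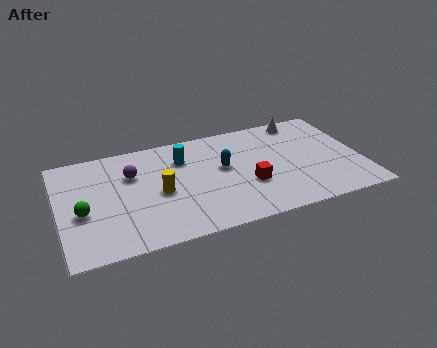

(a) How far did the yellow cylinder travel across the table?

2.5

The yellow cylinder was near (5.4, 1.0) before and (4.4, 3.3) after, so it travelled √(1.0² + 2.3²) ≈ 2.5 units.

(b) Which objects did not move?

the blue capsule and the red cube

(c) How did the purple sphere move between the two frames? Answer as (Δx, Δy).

(-1.9, -1.2)

From the two frames, the purple sphere sits at roughly (5.2, 6.1) before and (3.3, 4.9) after.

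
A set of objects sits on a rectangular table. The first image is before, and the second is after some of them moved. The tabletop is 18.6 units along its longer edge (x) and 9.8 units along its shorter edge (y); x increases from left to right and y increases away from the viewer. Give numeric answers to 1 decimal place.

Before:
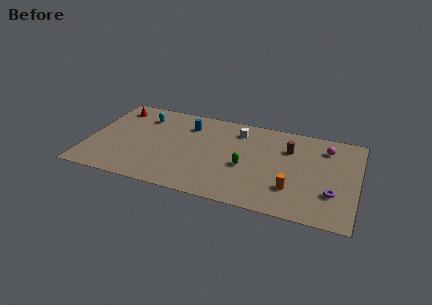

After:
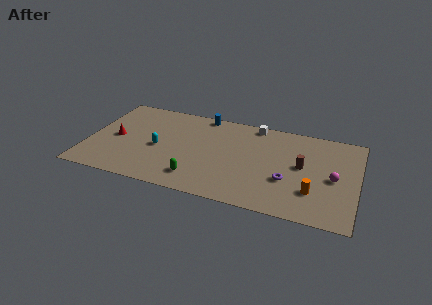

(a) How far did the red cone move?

3.4

The red cone was near (1.5, 8.1) before and (1.9, 4.7) after, so it travelled √(0.4² + 3.4²) ≈ 3.4 units.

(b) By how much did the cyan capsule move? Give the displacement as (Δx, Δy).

(1.4, -3.2)

The cyan capsule was at about (3.5, 7.6) and moved to about (4.9, 4.4).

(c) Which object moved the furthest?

the green capsule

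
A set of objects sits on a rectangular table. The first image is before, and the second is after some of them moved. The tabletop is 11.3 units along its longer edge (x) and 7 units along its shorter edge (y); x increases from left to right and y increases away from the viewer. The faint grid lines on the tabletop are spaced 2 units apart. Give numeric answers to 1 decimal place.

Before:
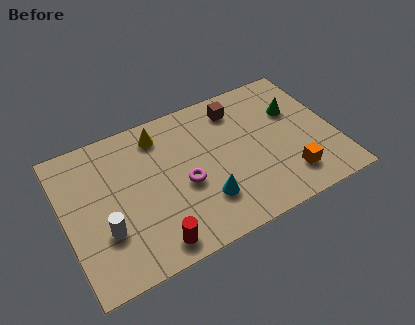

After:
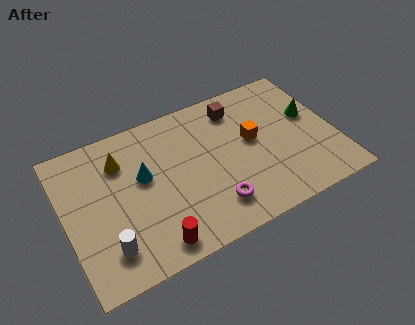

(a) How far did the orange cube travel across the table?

2.7

The orange cube was near (9.1, 1.5) before and (7.9, 3.9) after, so it travelled √(1.2² + 2.4²) ≈ 2.7 units.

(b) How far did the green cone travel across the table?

0.8

The green cone moved from about (9.8, 4.6) to (10.4, 4.1), a distance of √(0.6² + 0.5²) ≈ 0.8.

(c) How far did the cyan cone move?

3.2

From (5.6, 1.9) to (3.3, 4.1), the cyan cone covered √(2.3² + 2.2²) ≈ 3.2 units.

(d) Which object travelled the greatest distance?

the cyan cone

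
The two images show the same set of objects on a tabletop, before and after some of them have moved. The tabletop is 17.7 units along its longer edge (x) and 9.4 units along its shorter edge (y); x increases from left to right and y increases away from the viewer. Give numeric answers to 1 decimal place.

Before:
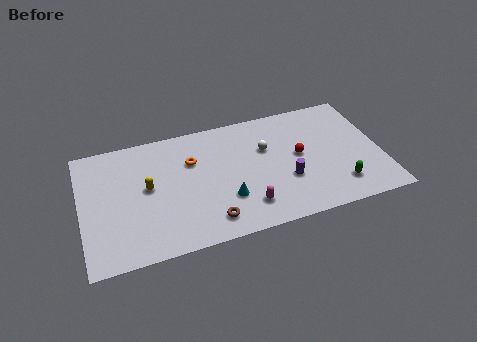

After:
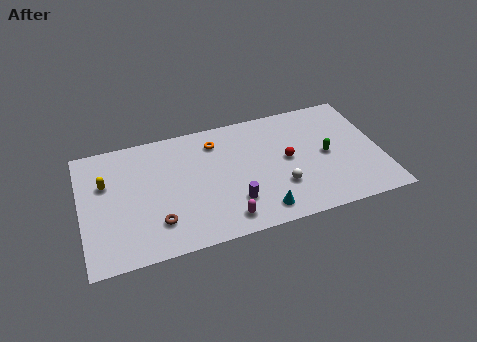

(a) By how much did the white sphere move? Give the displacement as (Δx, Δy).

(0.6, -3.2)

The white sphere was at about (11.0, 6.1) and moved to about (11.6, 2.9).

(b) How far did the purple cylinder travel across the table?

3.3

From (12.0, 3.3) to (8.8, 2.5), the purple cylinder covered √(3.2² + 0.8²) ≈ 3.3 units.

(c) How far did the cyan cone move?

2.4

The cyan cone moved from about (8.4, 2.9) to (10.3, 1.4), a distance of √(1.9² + 1.5²) ≈ 2.4.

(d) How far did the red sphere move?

0.7

From (12.9, 5.0) to (12.2, 4.9), the red sphere covered √(0.7² + 0.1²) ≈ 0.7 units.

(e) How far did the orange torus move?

1.9

The orange torus moved from about (6.6, 6.4) to (8.1, 7.5), a distance of √(1.5² + 1.1²) ≈ 1.9.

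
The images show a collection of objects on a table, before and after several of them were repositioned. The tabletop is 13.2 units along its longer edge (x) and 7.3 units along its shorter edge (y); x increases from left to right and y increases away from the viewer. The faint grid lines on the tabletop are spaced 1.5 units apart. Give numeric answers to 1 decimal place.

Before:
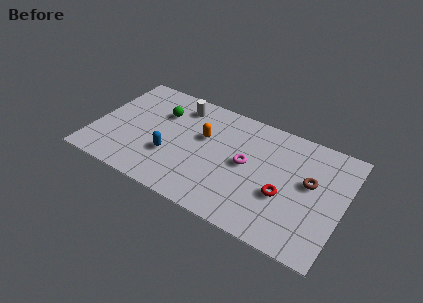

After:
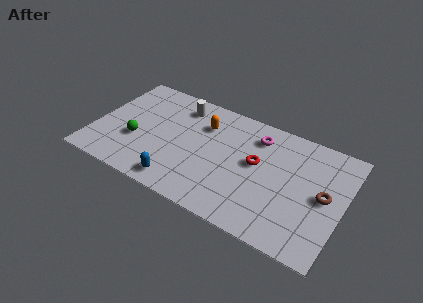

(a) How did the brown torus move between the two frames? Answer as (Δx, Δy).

(0.8, -0.5)

The brown torus started near (11.4, 4.2) and ended near (12.2, 3.7).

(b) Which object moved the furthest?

the green sphere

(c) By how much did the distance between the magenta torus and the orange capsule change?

+0.3

They were about 2.5 units apart before and 2.8 after — 0.3 units further apart.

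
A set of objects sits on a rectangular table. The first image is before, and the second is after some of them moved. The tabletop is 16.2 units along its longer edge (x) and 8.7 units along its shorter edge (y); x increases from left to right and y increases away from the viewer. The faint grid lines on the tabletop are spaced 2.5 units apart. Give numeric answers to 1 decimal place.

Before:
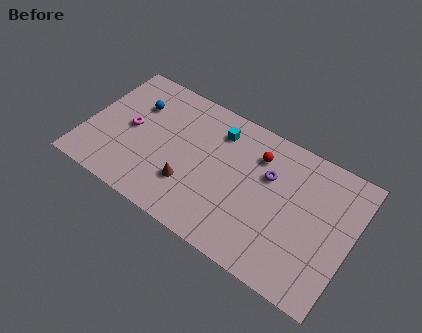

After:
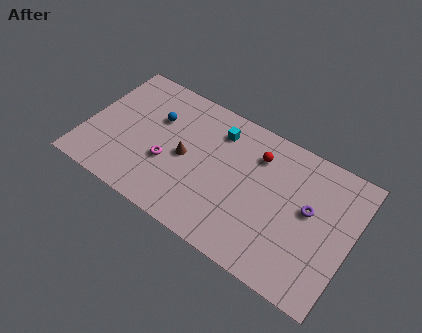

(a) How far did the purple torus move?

2.7

The purple torus moved from about (11.0, 5.7) to (13.6, 4.9), a distance of √(2.6² + 0.8²) ≈ 2.7.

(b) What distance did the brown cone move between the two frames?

1.7

The brown cone was near (6.6, 2.6) before and (6.1, 4.2) after, so it travelled √(0.5² + 1.6²) ≈ 1.7 units.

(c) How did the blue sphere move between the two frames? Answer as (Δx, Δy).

(1.3, -0.3)

The blue sphere started near (2.7, 6.1) and ended near (4.0, 5.8).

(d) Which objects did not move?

the cyan cube and the red sphere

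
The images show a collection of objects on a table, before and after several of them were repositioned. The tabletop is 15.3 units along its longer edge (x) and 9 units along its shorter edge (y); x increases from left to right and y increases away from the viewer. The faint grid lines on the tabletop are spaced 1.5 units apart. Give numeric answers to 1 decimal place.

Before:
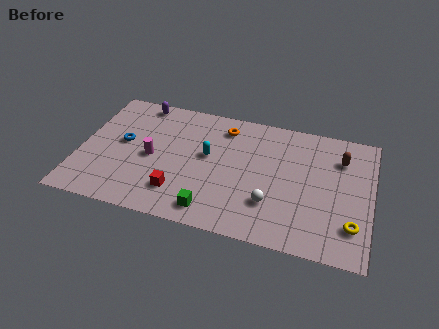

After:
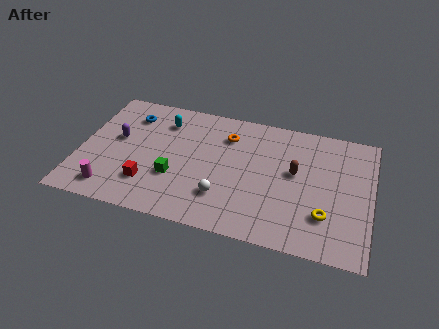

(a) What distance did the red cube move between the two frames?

1.6

The red cube was near (5.4, 2.1) before and (3.8, 2.3) after, so it travelled √(1.6² + 0.2²) ≈ 1.6 units.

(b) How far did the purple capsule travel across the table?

3.1

From (2.8, 8.1) to (1.9, 5.1), the purple capsule covered √(0.9² + 3.0²) ≈ 3.1 units.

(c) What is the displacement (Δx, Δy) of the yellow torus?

(-1.4, 0.3)

The yellow torus was at about (14.4, 2.2) and moved to about (13.0, 2.5).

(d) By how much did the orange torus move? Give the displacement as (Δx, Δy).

(0.2, -0.6)

The orange torus started near (7.4, 7.4) and ended near (7.6, 6.8).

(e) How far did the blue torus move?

2.1

From (2.2, 4.9) to (2.4, 7.0), the blue torus covered √(0.2² + 2.1²) ≈ 2.1 units.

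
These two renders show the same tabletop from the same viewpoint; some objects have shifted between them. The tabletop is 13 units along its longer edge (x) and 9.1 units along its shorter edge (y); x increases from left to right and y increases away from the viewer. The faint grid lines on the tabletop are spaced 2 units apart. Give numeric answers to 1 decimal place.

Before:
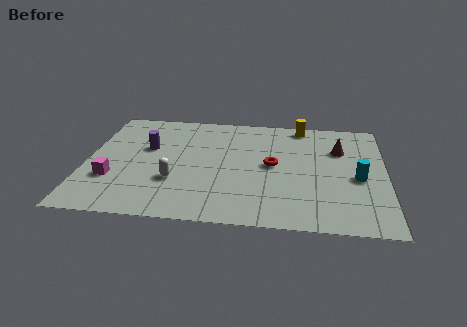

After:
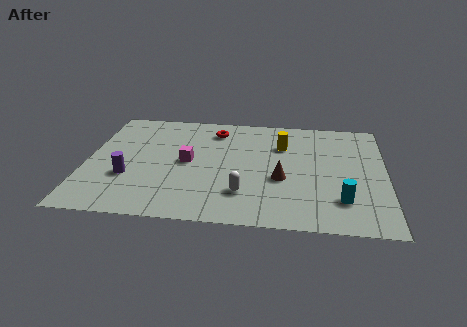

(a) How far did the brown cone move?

3.7

The brown cone was near (11.0, 6.3) before and (8.5, 3.6) after, so it travelled √(2.5² + 2.7²) ≈ 3.7 units.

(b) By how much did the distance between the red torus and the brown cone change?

+1.5

Before: roughly 3.3 units apart; after: 4.8. That's 1.5 units further apart.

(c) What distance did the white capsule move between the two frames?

3.1

From (3.9, 3.0) to (6.9, 2.3), the white capsule covered √(3.0² + 0.7²) ≈ 3.1 units.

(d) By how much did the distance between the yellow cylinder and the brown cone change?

+0.3

The distance was about 2.5 in the first image and 2.8 in the second, so they moved 0.3 units further apart.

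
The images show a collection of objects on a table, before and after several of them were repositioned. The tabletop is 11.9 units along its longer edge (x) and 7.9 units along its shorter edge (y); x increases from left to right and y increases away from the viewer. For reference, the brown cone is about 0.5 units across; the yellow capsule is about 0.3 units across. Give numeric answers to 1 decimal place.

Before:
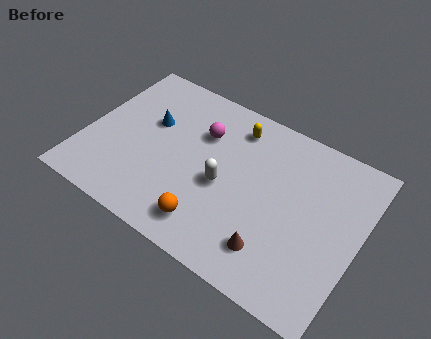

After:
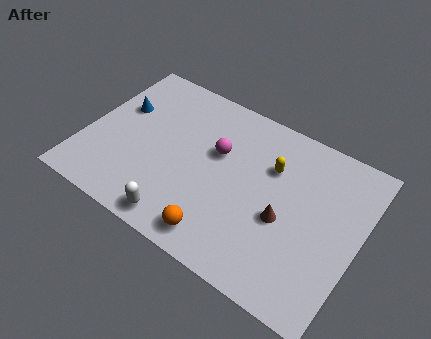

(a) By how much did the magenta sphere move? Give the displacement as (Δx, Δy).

(0.8, -0.6)

From the two frames, the magenta sphere sits at roughly (4.8, 5.5) before and (5.6, 4.9) after.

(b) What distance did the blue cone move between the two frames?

1.4

The blue cone was near (2.6, 4.9) before and (1.2, 5.0) after, so it travelled √(1.4² + 0.1²) ≈ 1.4 units.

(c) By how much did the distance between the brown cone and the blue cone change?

+1.0

The distance was about 6.8 in the first image and 7.8 in the second, so they moved 1.0 units further apart.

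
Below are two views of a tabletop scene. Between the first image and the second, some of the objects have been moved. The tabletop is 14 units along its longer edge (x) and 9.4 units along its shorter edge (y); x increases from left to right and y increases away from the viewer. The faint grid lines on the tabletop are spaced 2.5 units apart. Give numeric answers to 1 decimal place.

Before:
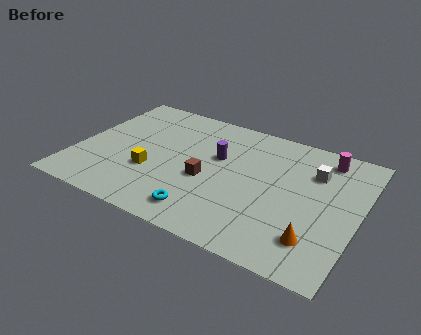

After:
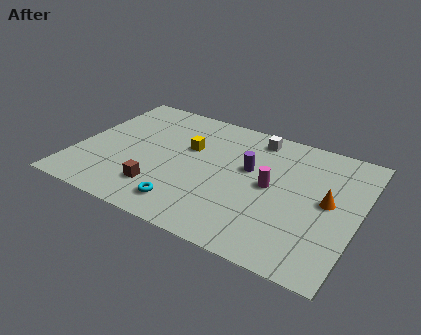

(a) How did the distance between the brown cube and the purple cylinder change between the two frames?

+3.3

Before: roughly 1.9 units apart; after: 5.2. That's 3.3 units further apart.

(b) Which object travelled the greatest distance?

the magenta cylinder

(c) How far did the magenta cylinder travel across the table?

3.9

The magenta cylinder was near (12.0, 8.0) before and (9.7, 4.8) after, so it travelled √(2.3² + 3.2²) ≈ 3.9 units.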